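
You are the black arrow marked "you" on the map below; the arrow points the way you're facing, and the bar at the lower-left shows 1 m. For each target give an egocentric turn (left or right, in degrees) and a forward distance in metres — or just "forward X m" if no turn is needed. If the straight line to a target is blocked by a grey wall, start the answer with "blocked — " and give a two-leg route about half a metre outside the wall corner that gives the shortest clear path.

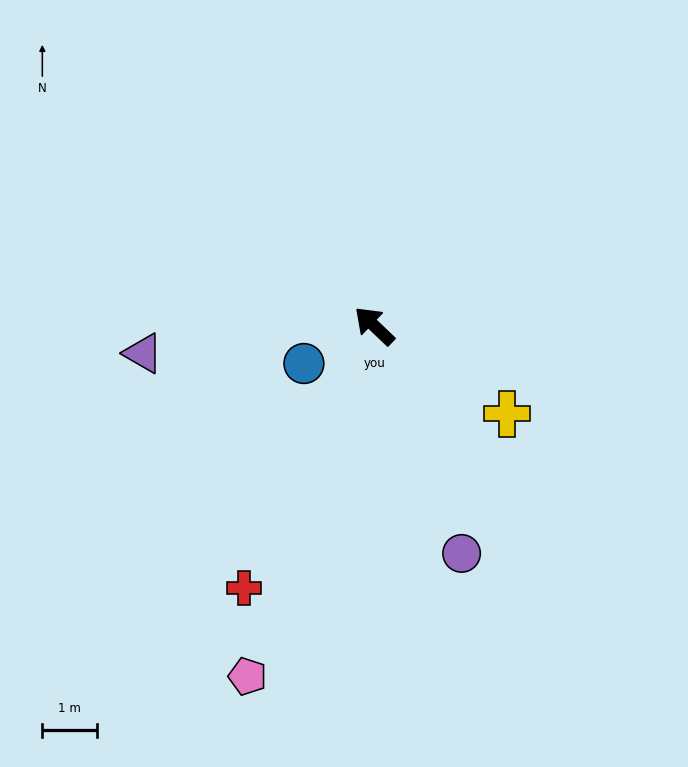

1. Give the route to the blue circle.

turn left 72°, forward 1.5 m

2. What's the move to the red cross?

turn left 107°, forward 5.3 m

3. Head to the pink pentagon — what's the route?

turn left 114°, forward 6.8 m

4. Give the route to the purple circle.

turn left 155°, forward 4.4 m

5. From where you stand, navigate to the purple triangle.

turn left 50°, forward 4.2 m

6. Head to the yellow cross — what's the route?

turn right 170°, forward 2.9 m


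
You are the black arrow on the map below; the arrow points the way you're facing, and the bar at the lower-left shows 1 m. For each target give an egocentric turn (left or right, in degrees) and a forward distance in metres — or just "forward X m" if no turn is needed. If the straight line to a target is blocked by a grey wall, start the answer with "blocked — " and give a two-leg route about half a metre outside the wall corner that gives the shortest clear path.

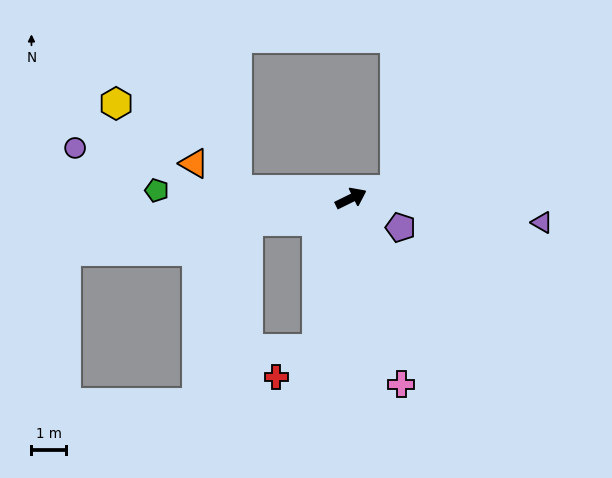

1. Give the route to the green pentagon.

turn left 151°, forward 5.6 m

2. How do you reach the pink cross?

turn right 101°, forward 5.6 m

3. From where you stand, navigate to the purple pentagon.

turn right 57°, forward 1.7 m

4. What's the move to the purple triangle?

turn right 33°, forward 5.6 m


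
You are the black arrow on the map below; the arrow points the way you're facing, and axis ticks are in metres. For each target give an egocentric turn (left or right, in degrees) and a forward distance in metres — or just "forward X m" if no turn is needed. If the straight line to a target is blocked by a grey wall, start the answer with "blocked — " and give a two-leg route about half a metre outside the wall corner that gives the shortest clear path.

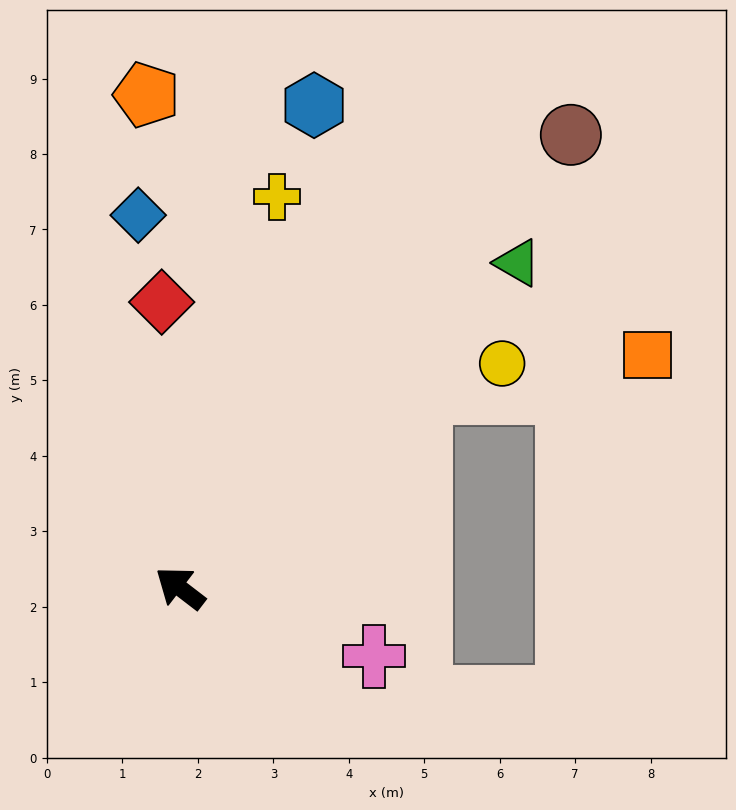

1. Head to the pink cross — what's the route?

turn right 162°, forward 2.7 m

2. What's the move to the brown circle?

turn right 93°, forward 7.9 m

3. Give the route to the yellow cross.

turn right 66°, forward 5.3 m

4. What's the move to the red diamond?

turn right 49°, forward 3.8 m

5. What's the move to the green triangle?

turn right 99°, forward 6.2 m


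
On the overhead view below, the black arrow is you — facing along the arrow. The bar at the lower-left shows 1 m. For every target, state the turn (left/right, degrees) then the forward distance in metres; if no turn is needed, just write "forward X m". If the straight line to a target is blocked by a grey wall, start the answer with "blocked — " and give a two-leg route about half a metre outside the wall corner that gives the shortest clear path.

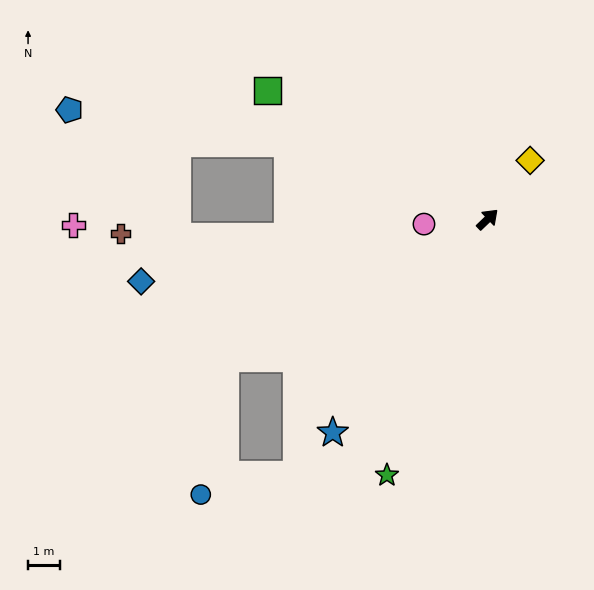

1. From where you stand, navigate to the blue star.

turn right 170°, forward 8.2 m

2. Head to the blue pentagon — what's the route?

blocked — turn left 116°, forward 6.7 m, then turn left 11°, forward 6.9 m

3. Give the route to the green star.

turn right 155°, forward 8.6 m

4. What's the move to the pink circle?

turn left 141°, forward 2.0 m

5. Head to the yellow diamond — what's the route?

turn left 10°, forward 2.3 m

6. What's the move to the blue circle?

blocked — turn left 164°, forward 9.3 m, then turn left 52°, forward 4.3 m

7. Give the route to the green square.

turn left 106°, forward 8.0 m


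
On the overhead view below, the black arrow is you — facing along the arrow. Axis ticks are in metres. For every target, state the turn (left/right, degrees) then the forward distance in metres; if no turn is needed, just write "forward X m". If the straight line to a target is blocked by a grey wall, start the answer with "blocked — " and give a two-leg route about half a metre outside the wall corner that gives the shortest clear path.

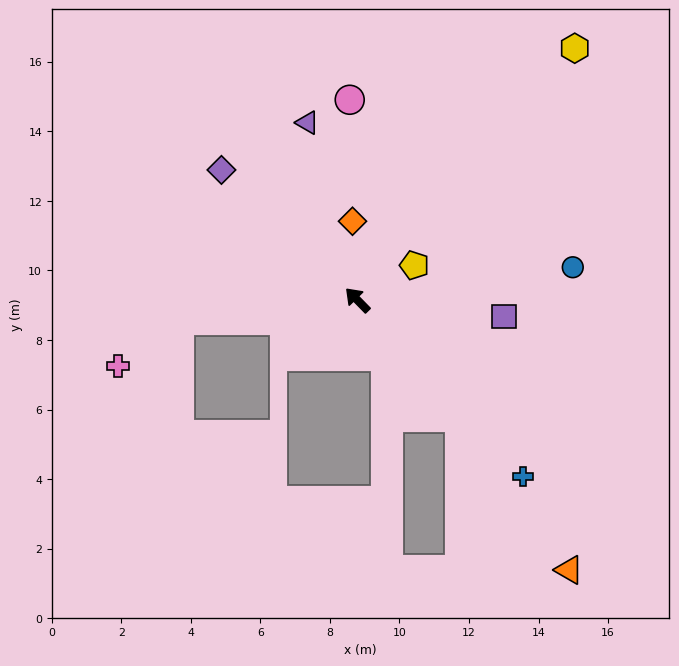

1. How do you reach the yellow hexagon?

turn right 85°, forward 9.6 m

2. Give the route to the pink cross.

blocked — turn left 52°, forward 5.1 m, then turn left 30°, forward 2.2 m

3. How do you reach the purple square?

turn right 141°, forward 4.3 m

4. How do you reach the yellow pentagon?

turn right 103°, forward 1.9 m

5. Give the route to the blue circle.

turn right 126°, forward 6.3 m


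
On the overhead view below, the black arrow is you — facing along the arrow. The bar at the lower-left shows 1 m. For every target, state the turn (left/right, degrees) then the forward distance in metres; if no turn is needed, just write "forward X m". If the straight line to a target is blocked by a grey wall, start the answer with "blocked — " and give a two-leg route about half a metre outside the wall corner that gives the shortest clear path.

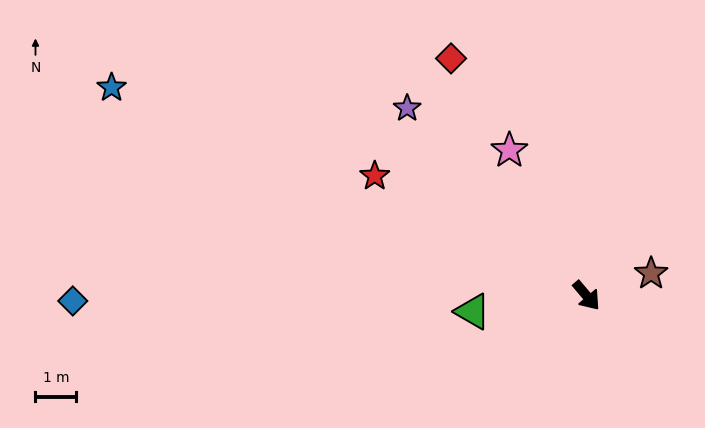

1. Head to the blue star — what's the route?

turn right 154°, forward 12.7 m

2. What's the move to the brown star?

turn left 69°, forward 1.7 m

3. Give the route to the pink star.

turn left 168°, forward 4.0 m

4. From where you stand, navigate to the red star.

turn right 160°, forward 6.0 m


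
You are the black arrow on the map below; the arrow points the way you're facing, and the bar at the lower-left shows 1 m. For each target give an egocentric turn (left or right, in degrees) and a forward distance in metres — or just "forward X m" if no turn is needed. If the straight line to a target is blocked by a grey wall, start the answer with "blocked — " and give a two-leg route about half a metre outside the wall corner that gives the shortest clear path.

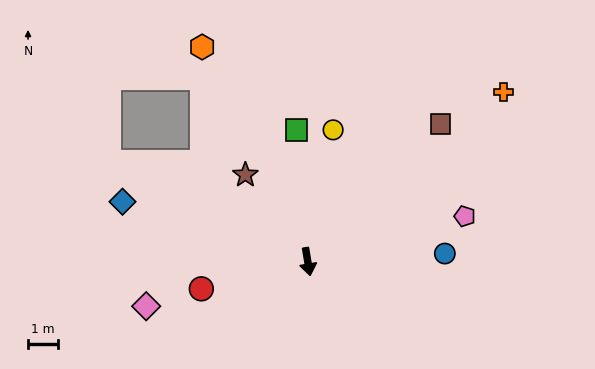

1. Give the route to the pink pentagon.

turn left 97°, forward 5.4 m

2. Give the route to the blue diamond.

turn right 117°, forward 6.4 m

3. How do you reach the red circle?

turn right 85°, forward 3.6 m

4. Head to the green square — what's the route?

turn left 175°, forward 4.3 m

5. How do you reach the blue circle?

turn left 84°, forward 4.5 m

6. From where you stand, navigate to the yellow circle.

turn left 160°, forward 4.4 m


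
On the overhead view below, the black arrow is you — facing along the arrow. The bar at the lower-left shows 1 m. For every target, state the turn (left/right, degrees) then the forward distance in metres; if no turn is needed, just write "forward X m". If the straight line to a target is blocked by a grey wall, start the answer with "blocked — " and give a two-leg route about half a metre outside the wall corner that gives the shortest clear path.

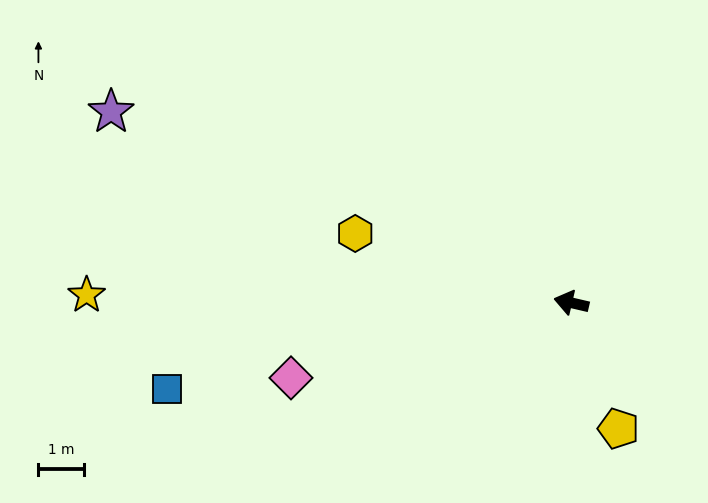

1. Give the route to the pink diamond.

turn left 28°, forward 6.3 m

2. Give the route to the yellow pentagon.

turn left 124°, forward 2.9 m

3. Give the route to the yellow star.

turn left 12°, forward 10.6 m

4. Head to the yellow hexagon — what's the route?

turn right 5°, forward 5.0 m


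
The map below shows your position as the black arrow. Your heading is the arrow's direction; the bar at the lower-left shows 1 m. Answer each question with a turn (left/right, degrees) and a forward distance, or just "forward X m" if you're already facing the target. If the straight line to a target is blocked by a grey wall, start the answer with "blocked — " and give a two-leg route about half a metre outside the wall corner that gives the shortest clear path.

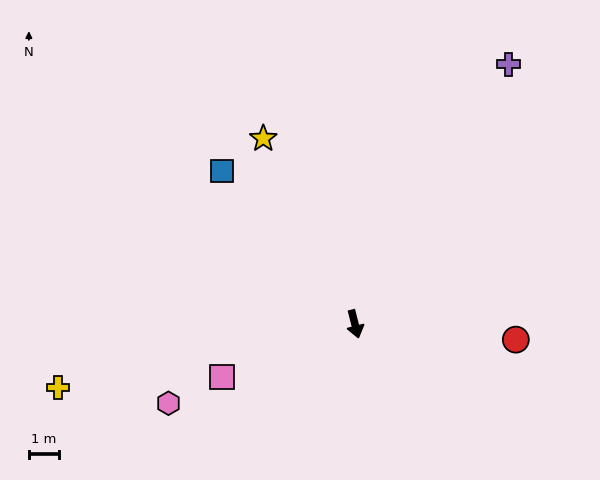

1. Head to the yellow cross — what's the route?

turn right 92°, forward 9.9 m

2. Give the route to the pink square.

turn right 82°, forward 4.7 m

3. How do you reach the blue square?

turn right 153°, forward 6.6 m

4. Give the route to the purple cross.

turn left 135°, forward 9.9 m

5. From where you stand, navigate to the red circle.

turn left 70°, forward 5.3 m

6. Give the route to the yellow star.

turn right 168°, forward 6.8 m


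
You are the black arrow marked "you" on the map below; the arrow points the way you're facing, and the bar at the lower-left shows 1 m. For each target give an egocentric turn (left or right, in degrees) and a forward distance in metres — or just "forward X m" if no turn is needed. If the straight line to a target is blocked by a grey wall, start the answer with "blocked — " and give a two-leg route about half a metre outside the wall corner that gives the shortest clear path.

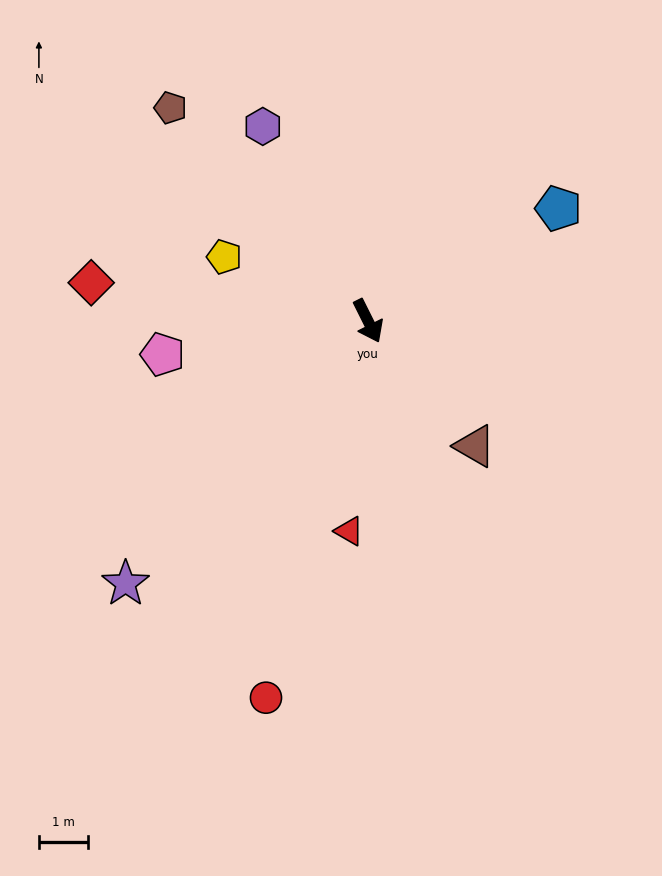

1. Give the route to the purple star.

turn right 69°, forward 7.3 m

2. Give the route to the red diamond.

turn right 124°, forward 5.7 m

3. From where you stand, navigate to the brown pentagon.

turn right 164°, forward 5.9 m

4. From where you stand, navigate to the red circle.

turn right 42°, forward 8.0 m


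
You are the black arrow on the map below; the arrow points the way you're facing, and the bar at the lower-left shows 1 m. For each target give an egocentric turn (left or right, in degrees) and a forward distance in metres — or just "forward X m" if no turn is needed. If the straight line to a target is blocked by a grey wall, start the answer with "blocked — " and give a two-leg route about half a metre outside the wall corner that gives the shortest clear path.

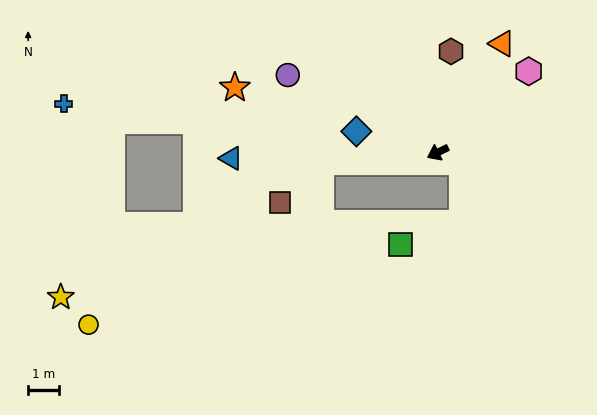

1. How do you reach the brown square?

blocked — turn right 21°, forward 3.8 m, then turn left 39°, forward 1.9 m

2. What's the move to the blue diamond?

turn right 41°, forward 2.7 m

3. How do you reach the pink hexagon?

turn right 164°, forward 4.0 m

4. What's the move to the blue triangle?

turn right 25°, forward 6.7 m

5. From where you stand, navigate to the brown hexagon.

turn right 124°, forward 3.3 m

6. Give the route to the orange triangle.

turn right 147°, forward 4.1 m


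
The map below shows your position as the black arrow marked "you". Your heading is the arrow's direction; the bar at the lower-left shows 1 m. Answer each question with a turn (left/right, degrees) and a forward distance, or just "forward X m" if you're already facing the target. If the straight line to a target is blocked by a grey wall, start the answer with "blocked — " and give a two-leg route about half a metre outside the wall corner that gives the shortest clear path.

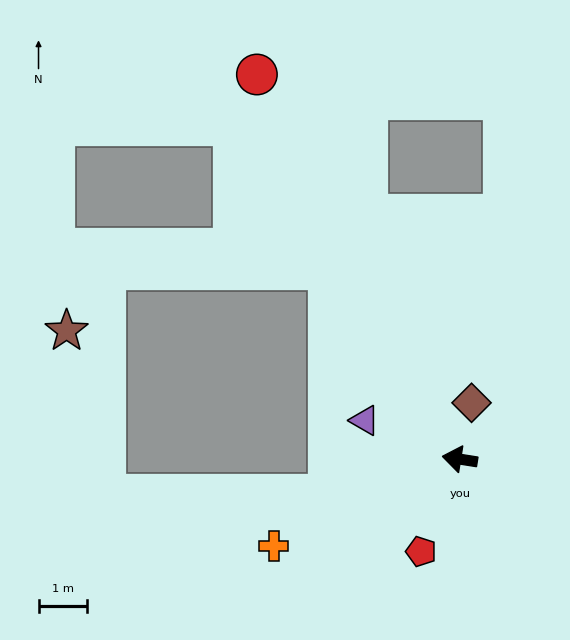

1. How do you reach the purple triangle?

turn right 13°, forward 2.1 m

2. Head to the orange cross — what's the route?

turn left 34°, forward 4.2 m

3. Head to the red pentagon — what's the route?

turn left 76°, forward 2.0 m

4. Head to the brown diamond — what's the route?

turn right 93°, forward 1.2 m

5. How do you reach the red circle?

turn right 53°, forward 8.9 m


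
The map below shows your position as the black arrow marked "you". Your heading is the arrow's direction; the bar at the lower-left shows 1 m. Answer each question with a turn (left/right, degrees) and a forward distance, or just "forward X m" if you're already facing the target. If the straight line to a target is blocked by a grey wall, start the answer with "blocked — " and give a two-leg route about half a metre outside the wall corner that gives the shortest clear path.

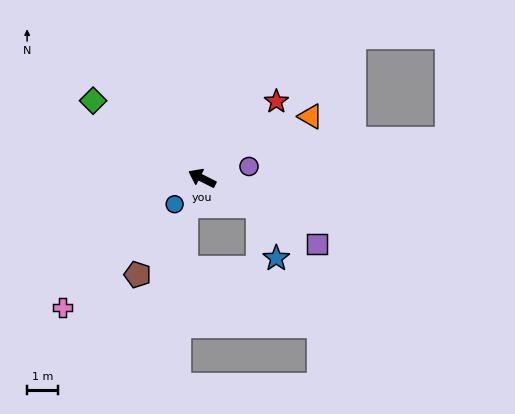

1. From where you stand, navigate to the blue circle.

turn left 70°, forward 1.2 m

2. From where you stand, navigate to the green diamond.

turn right 9°, forward 4.4 m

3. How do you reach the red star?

turn right 107°, forward 3.5 m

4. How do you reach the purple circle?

turn right 139°, forward 1.6 m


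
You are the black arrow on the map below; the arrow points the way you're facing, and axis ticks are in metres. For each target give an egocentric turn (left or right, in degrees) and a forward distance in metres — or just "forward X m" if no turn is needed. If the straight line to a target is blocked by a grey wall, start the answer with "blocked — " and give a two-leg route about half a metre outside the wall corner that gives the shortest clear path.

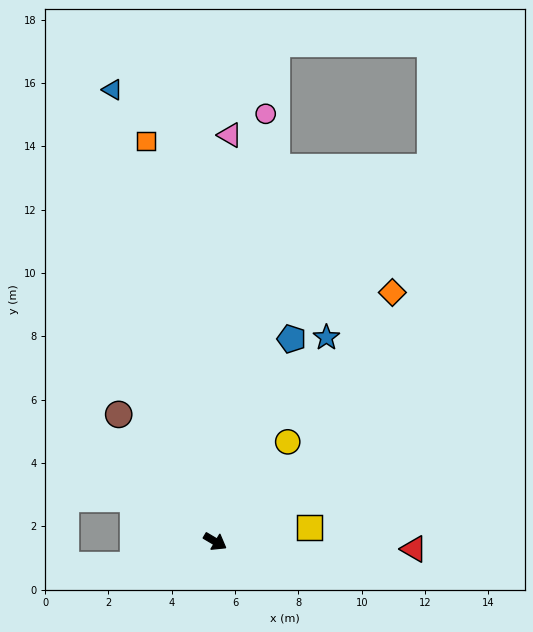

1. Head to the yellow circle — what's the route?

turn left 85°, forward 3.9 m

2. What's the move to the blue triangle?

turn left 133°, forward 14.6 m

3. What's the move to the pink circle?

turn left 114°, forward 13.6 m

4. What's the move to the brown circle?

turn left 158°, forward 5.0 m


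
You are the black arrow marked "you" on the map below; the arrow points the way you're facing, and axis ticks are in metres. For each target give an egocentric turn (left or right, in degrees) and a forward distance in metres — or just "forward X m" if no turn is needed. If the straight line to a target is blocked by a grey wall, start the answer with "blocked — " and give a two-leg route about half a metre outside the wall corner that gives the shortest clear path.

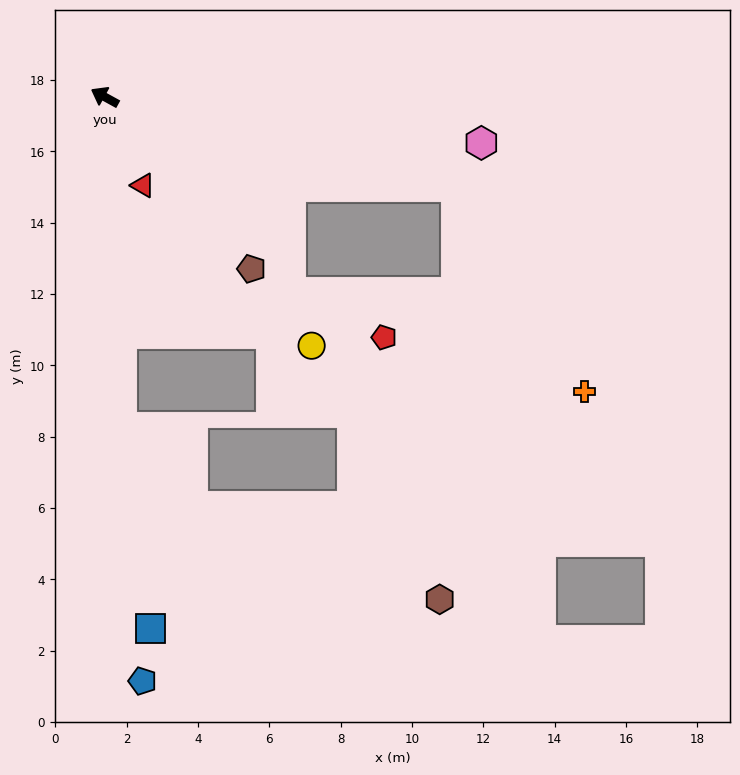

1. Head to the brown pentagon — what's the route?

turn left 159°, forward 6.3 m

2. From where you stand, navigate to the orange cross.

blocked — turn right 166°, forward 10.2 m, then turn right 43°, forward 6.8 m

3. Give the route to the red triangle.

turn left 142°, forward 2.7 m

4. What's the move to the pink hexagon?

turn right 158°, forward 10.6 m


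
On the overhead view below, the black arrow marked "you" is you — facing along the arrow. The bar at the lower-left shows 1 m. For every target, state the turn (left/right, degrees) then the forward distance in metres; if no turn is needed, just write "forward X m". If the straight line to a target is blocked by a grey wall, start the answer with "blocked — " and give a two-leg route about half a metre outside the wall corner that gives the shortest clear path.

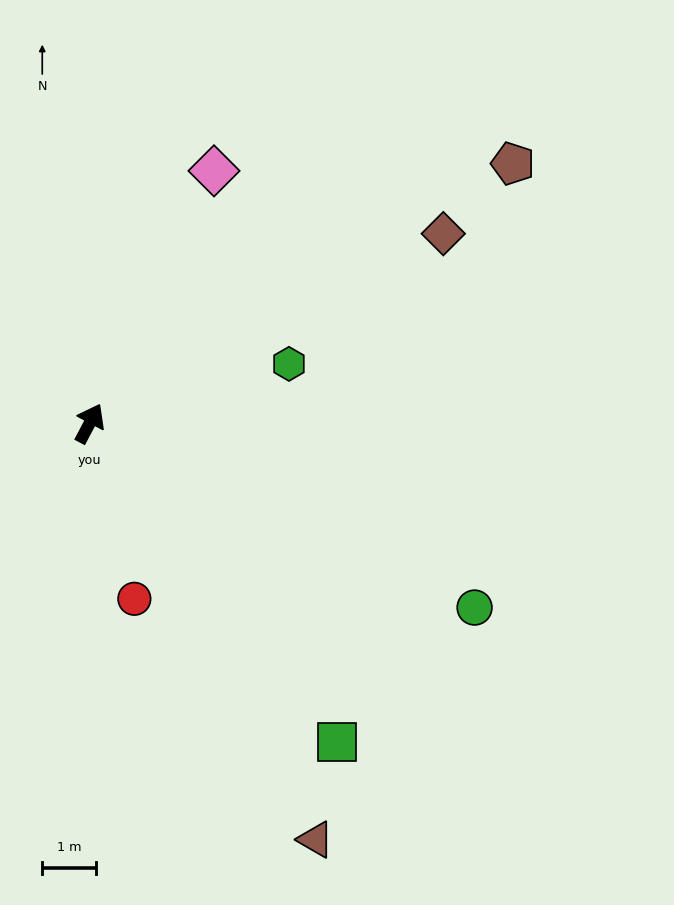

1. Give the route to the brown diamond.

turn right 34°, forward 7.5 m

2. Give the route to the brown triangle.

turn right 124°, forward 8.9 m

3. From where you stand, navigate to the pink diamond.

forward 5.3 m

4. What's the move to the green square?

turn right 114°, forward 7.6 m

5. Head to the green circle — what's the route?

turn right 88°, forward 8.0 m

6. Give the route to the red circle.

turn right 138°, forward 3.4 m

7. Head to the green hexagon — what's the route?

turn right 45°, forward 3.9 m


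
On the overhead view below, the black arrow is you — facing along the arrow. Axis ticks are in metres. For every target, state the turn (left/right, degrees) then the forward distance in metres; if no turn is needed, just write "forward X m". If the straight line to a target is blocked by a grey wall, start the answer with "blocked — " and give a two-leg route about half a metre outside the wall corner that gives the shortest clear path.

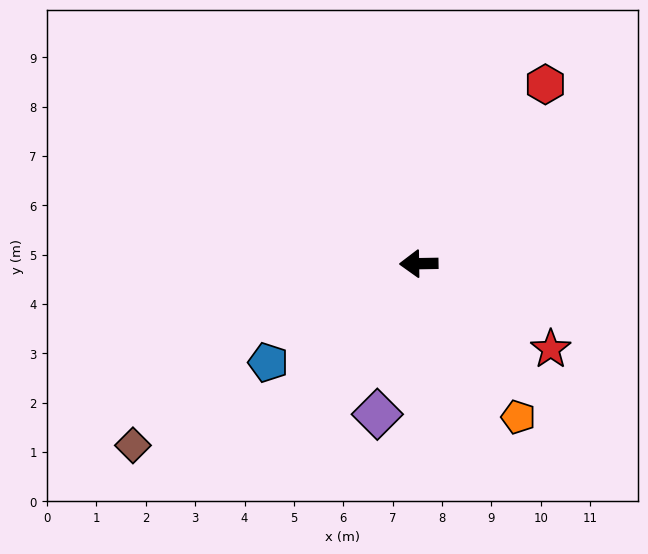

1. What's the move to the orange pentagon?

turn left 122°, forward 3.7 m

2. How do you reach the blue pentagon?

turn left 32°, forward 3.6 m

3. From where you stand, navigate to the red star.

turn left 146°, forward 3.2 m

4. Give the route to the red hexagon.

turn right 126°, forward 4.4 m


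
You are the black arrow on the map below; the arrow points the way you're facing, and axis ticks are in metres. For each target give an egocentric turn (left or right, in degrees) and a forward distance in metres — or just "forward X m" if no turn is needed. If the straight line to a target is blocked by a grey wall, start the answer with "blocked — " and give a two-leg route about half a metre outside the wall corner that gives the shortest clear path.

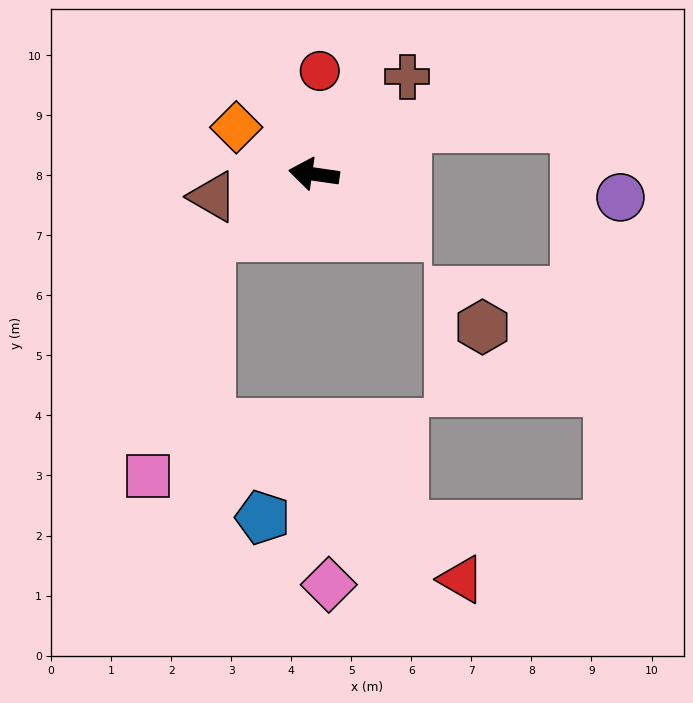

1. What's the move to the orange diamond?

turn right 23°, forward 1.5 m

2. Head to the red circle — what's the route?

turn right 85°, forward 1.7 m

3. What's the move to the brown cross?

turn right 126°, forward 2.2 m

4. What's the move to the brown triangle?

turn left 21°, forward 1.7 m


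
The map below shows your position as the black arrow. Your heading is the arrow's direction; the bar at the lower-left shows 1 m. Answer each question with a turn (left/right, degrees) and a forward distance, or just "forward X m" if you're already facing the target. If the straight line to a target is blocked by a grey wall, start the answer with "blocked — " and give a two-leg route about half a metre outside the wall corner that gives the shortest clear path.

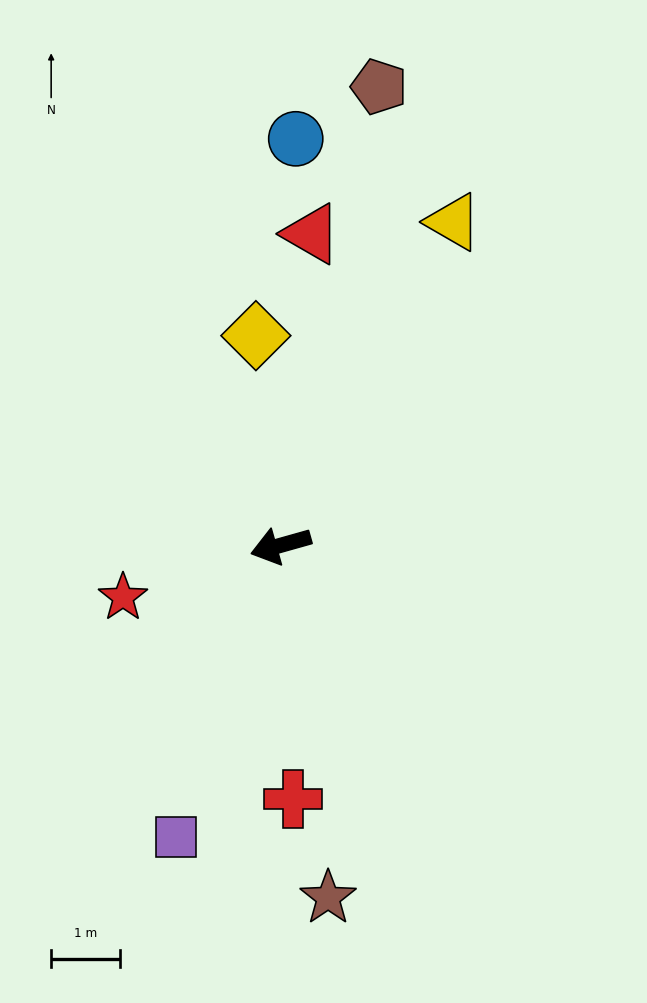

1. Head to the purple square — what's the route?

turn left 55°, forward 4.5 m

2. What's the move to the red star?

turn left 3°, forward 2.4 m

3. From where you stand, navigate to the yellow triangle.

turn right 134°, forward 5.3 m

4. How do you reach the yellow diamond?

turn right 99°, forward 3.0 m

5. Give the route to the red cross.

turn left 77°, forward 3.7 m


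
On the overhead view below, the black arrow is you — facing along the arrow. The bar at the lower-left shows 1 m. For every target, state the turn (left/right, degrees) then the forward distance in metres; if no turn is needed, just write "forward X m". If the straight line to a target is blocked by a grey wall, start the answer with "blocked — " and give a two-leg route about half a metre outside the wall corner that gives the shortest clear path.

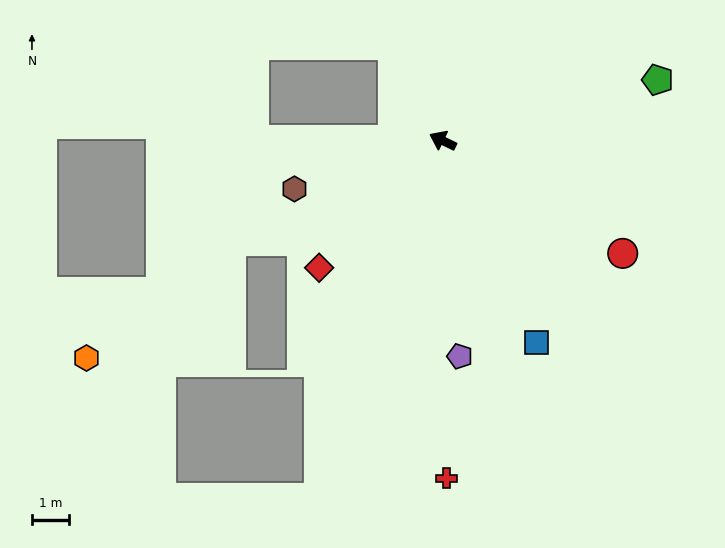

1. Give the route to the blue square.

turn left 141°, forward 6.0 m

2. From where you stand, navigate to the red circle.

turn left 174°, forward 5.7 m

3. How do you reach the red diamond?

turn left 72°, forward 4.8 m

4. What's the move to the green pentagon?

turn right 138°, forward 6.0 m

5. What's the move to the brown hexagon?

turn left 44°, forward 4.2 m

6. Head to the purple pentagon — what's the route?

turn left 120°, forward 5.8 m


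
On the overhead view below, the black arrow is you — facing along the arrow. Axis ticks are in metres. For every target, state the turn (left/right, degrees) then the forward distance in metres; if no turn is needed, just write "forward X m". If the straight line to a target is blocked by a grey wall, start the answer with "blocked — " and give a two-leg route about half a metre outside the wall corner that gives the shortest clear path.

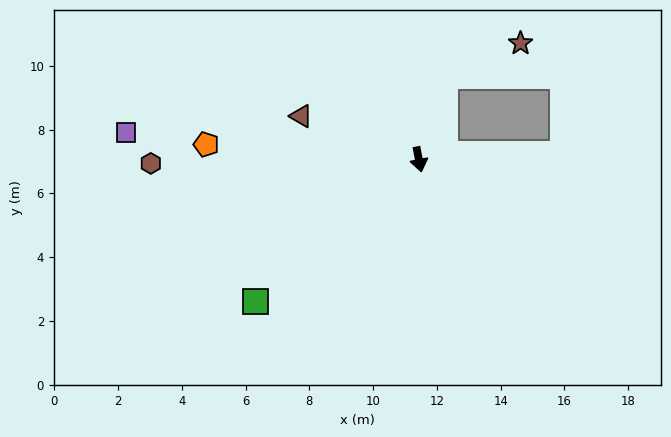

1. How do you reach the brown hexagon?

turn right 100°, forward 8.4 m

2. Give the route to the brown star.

blocked — turn left 152°, forward 2.8 m, then turn right 50°, forward 2.6 m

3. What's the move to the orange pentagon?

turn right 105°, forward 6.7 m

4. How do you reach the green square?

turn right 60°, forward 6.8 m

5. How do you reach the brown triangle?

turn right 121°, forward 3.9 m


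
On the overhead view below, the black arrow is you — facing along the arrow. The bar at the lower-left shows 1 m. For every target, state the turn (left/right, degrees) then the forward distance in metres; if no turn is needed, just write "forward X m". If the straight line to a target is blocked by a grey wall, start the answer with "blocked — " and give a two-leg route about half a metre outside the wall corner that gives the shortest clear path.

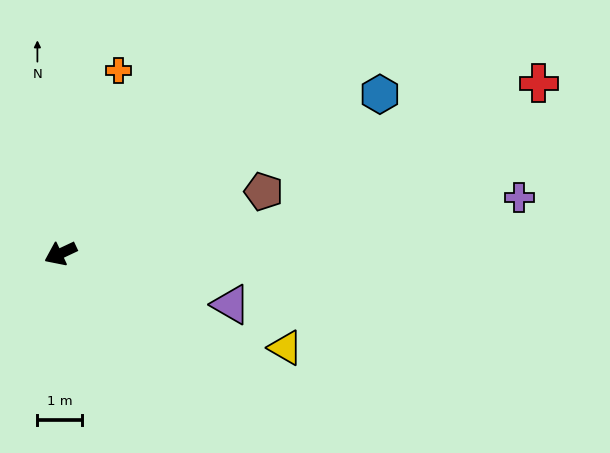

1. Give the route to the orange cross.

turn right 133°, forward 4.3 m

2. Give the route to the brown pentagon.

turn left 172°, forward 4.8 m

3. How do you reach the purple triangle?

turn left 138°, forward 4.0 m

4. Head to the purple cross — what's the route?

turn left 162°, forward 10.3 m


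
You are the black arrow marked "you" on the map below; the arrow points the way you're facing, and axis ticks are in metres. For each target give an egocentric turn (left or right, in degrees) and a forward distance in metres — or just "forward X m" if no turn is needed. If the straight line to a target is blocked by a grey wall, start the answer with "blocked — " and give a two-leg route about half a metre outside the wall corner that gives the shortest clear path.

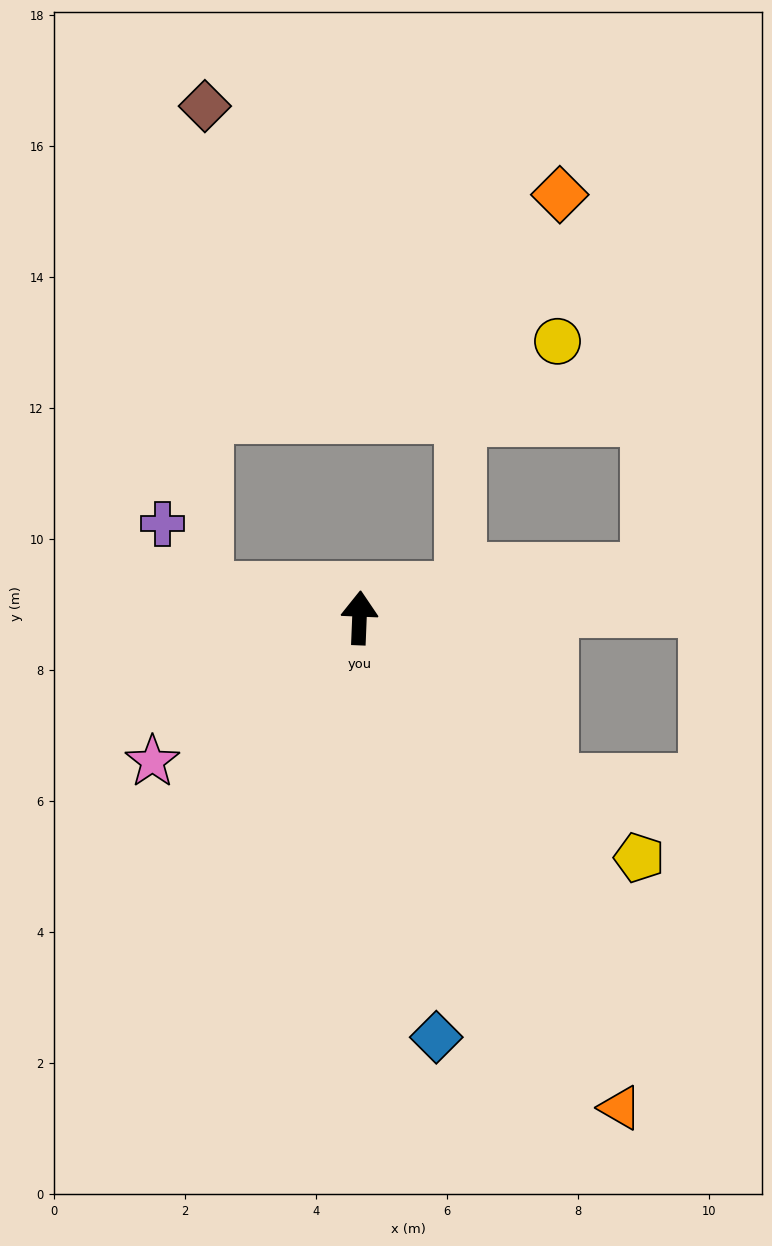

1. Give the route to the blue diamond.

turn right 167°, forward 6.5 m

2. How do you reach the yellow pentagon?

turn right 128°, forward 5.6 m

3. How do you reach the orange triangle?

turn right 150°, forward 8.5 m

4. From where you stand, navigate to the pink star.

turn left 127°, forward 3.8 m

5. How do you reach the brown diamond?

blocked — turn left 82°, forward 2.4 m, then turn right 80°, forward 7.4 m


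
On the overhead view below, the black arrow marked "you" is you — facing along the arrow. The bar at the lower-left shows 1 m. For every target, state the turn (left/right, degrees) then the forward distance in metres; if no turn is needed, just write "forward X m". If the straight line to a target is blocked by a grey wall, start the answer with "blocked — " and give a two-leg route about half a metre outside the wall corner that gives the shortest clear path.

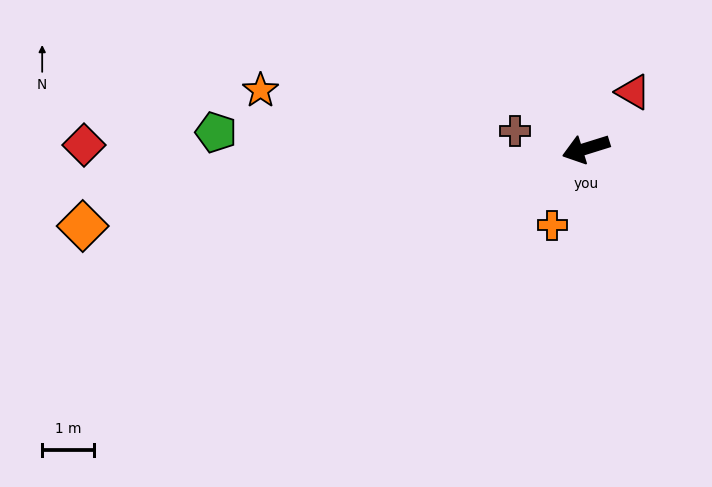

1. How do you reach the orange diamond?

turn right 9°, forward 9.7 m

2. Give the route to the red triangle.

turn right 147°, forward 1.4 m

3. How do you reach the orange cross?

turn left 49°, forward 1.6 m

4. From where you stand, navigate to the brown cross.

turn right 31°, forward 1.4 m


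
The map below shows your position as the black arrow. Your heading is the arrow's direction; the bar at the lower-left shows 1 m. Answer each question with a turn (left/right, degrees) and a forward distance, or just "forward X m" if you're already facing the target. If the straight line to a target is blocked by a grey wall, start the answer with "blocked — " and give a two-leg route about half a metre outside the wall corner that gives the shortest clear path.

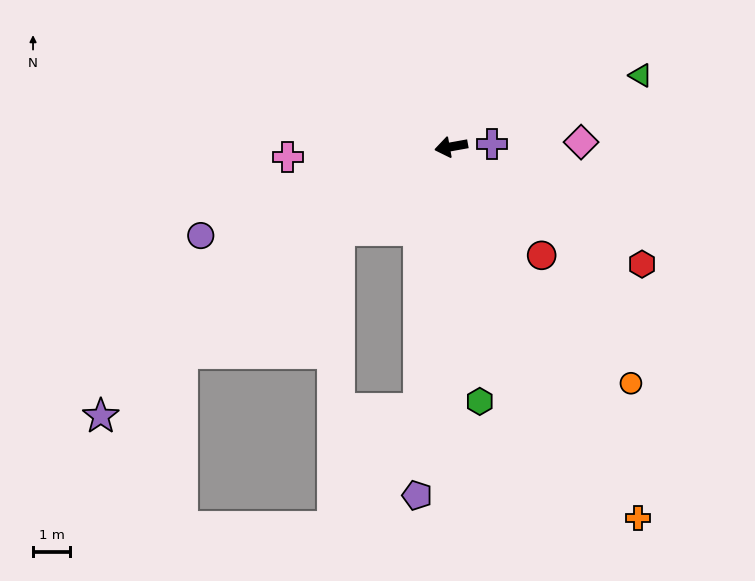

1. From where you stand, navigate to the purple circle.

turn left 9°, forward 7.1 m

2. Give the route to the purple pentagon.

turn left 74°, forward 9.4 m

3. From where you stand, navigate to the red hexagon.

turn left 138°, forward 6.0 m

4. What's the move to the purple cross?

turn left 174°, forward 1.1 m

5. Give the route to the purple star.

turn left 27°, forward 11.9 m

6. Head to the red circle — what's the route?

turn left 120°, forward 3.8 m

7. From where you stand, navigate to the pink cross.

turn right 7°, forward 4.4 m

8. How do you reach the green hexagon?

turn left 86°, forward 6.9 m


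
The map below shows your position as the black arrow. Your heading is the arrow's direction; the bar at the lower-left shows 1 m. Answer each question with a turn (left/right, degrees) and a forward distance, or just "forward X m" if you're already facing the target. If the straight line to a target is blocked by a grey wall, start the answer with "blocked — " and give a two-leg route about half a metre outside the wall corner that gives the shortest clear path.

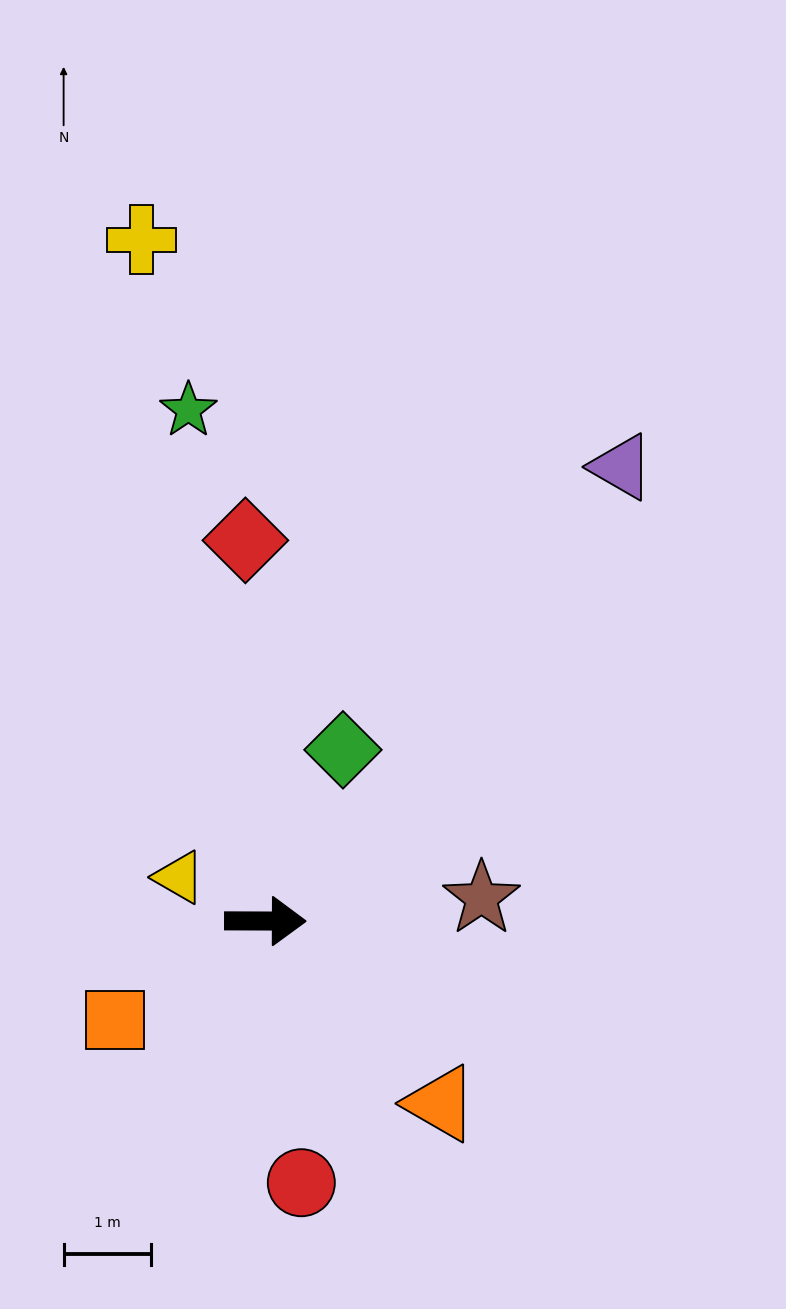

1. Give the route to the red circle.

turn right 82°, forward 3.0 m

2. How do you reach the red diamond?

turn left 93°, forward 4.4 m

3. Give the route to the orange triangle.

turn right 46°, forward 2.9 m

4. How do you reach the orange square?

turn right 146°, forward 2.1 m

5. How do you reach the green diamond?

turn left 66°, forward 2.1 m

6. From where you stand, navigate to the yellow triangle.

turn left 153°, forward 1.1 m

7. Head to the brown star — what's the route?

turn left 6°, forward 2.5 m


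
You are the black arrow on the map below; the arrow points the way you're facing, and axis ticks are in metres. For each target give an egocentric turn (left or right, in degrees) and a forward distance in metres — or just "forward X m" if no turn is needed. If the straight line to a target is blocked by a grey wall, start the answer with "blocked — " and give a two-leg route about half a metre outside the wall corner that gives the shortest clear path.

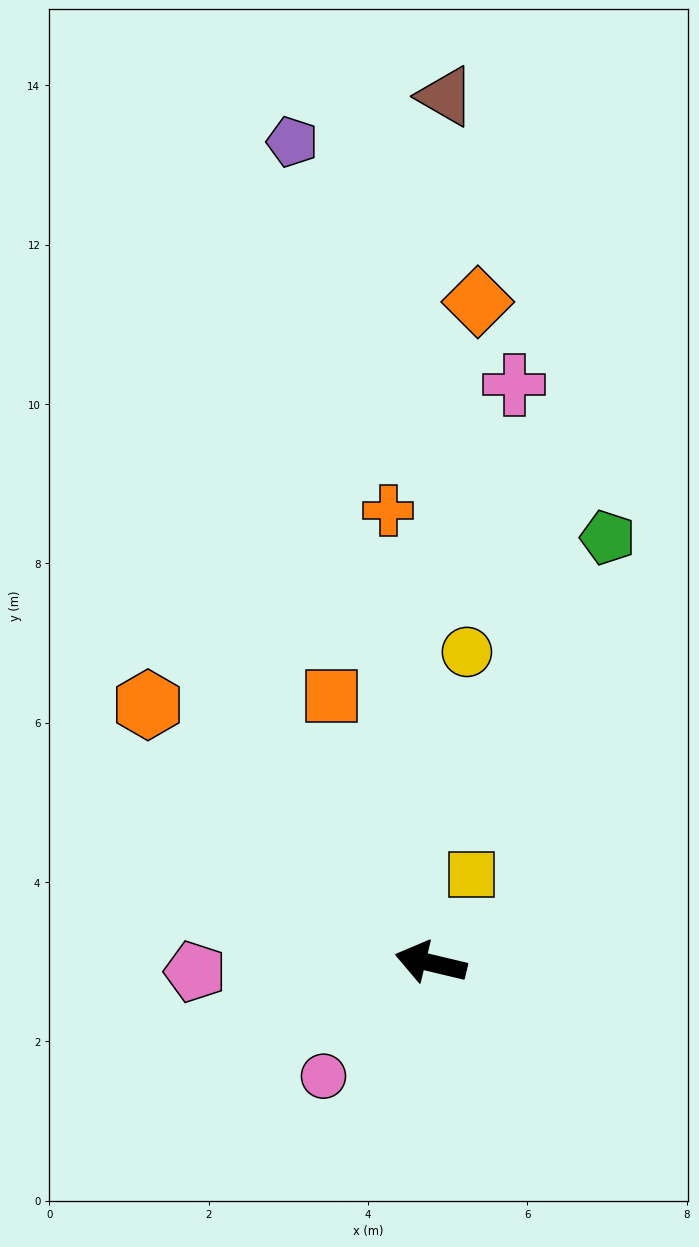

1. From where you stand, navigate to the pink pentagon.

turn left 16°, forward 3.0 m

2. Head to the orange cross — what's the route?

turn right 71°, forward 5.7 m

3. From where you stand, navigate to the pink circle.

turn left 60°, forward 2.0 m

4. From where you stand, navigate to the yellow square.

turn right 101°, forward 1.2 m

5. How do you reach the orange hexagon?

turn right 29°, forward 4.8 m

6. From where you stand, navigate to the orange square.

turn right 56°, forward 3.6 m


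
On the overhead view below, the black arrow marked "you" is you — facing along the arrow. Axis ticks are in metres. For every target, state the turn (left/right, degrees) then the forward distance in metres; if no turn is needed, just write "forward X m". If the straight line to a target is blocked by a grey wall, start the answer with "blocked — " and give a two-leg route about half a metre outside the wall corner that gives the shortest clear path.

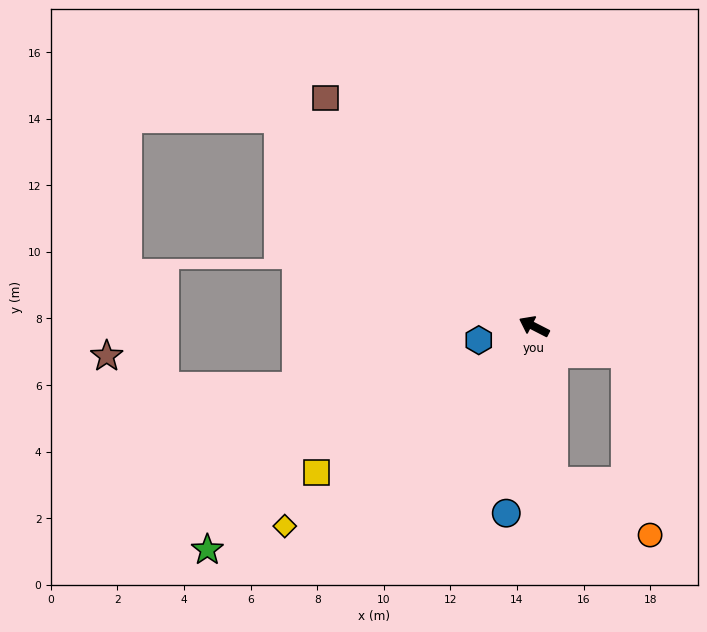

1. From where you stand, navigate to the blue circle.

turn left 109°, forward 5.7 m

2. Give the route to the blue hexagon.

turn left 41°, forward 1.7 m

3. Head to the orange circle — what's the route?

blocked — turn left 124°, forward 4.7 m, then turn left 54°, forward 3.3 m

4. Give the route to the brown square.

turn right 20°, forward 9.3 m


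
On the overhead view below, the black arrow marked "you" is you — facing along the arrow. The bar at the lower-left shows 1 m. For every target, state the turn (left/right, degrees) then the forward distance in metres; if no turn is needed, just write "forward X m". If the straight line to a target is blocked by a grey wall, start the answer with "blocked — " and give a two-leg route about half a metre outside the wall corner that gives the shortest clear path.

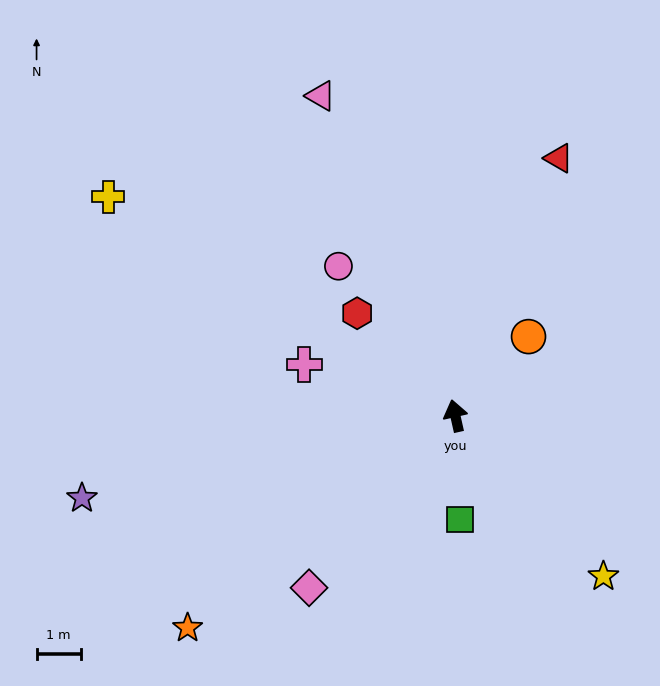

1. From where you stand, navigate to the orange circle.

turn right 55°, forward 2.5 m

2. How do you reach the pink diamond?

turn left 127°, forward 5.1 m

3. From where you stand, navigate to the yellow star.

turn right 150°, forward 5.0 m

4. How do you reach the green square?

turn left 170°, forward 2.4 m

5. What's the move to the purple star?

turn left 90°, forward 8.7 m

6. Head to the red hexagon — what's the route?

turn left 31°, forward 3.2 m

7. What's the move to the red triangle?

turn right 35°, forward 6.3 m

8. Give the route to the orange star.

turn left 116°, forward 7.8 m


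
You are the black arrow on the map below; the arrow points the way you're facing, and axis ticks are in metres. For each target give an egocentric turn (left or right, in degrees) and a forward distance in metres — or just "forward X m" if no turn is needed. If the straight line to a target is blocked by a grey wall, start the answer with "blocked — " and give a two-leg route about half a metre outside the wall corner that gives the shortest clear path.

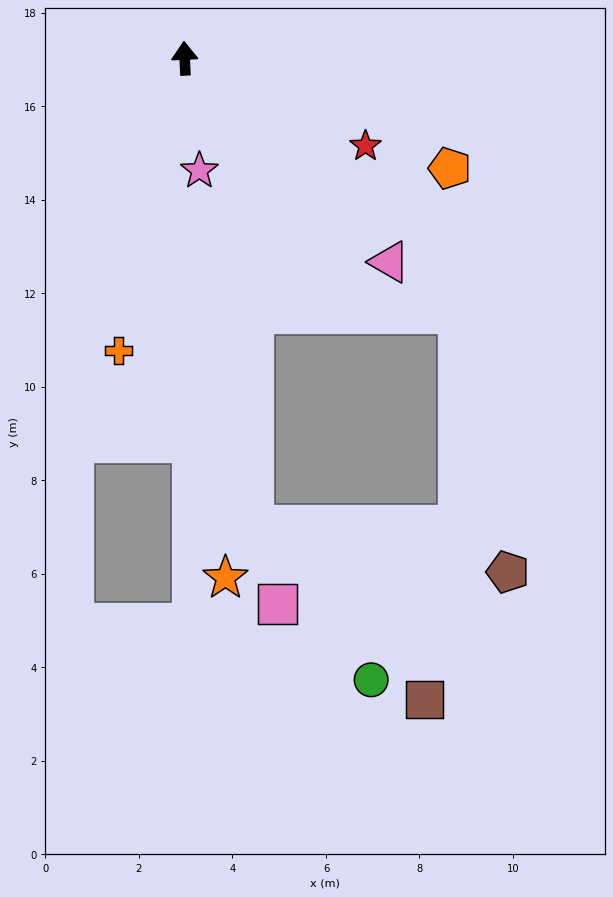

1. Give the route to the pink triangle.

turn right 137°, forward 6.2 m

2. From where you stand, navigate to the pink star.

turn right 175°, forward 2.4 m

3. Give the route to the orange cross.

turn left 165°, forward 6.4 m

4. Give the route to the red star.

turn right 118°, forward 4.3 m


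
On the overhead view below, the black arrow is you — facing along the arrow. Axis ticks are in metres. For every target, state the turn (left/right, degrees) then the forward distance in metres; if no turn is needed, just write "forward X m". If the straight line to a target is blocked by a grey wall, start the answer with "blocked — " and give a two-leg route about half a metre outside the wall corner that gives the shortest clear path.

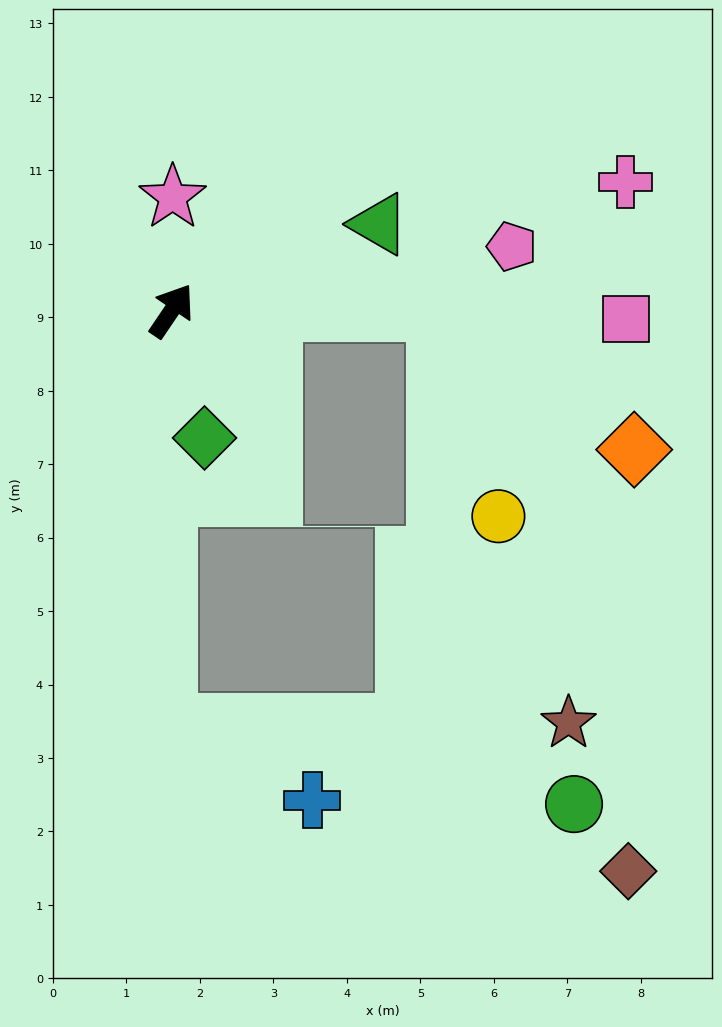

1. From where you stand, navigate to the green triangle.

turn right 33°, forward 3.1 m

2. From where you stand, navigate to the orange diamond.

blocked — turn right 56°, forward 3.6 m, then turn right 35°, forward 3.3 m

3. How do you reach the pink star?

turn left 34°, forward 1.5 m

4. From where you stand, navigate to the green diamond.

turn right 131°, forward 1.8 m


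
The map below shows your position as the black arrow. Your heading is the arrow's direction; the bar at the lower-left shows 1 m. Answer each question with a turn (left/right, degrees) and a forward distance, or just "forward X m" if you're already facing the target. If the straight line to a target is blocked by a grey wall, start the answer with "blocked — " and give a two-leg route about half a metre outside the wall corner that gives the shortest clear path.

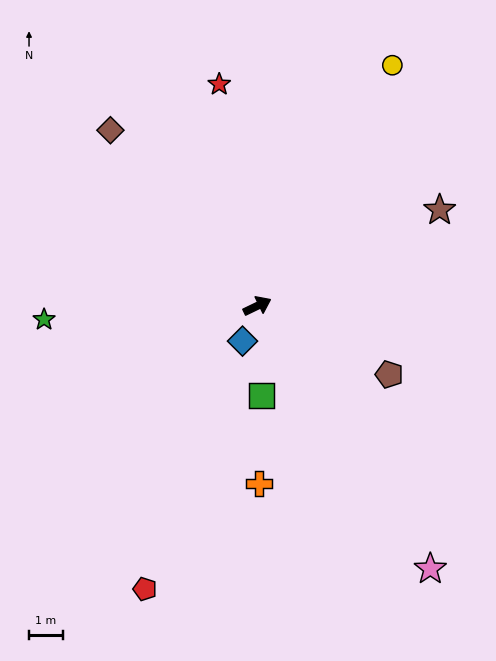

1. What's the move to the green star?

turn left 158°, forward 6.3 m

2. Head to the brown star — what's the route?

forward 6.1 m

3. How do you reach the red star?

turn left 74°, forward 6.7 m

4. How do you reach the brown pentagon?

turn right 53°, forward 4.4 m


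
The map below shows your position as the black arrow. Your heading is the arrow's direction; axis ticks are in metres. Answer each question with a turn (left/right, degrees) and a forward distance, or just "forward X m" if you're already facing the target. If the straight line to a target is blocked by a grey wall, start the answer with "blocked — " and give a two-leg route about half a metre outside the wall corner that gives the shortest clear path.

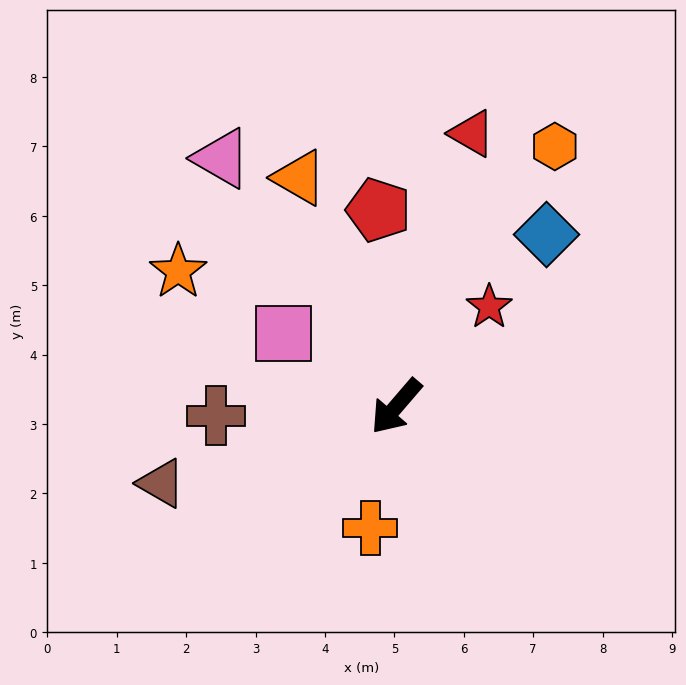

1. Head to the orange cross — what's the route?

turn left 29°, forward 1.8 m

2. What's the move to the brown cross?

turn right 46°, forward 2.6 m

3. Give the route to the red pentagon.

turn right 134°, forward 2.8 m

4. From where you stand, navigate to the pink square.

turn right 82°, forward 1.9 m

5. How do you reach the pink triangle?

turn right 104°, forward 4.4 m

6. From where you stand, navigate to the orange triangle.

turn right 116°, forward 3.6 m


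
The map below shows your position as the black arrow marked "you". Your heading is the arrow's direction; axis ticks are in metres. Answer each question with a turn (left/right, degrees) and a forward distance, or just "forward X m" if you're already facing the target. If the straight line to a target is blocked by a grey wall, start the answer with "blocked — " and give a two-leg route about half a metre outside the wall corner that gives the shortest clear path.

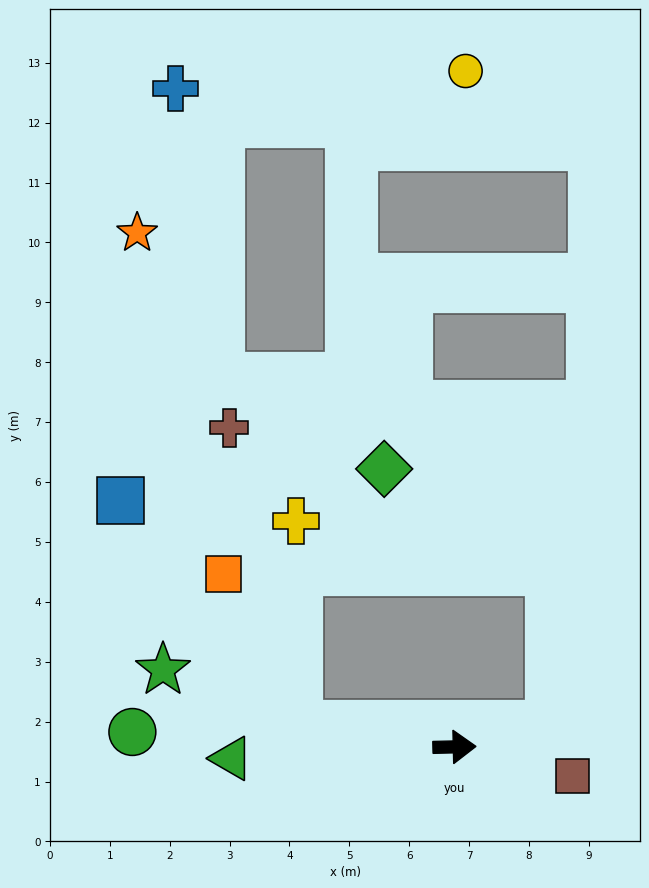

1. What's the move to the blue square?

blocked — turn left 171°, forward 2.6 m, then turn right 44°, forward 4.8 m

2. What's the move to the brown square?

turn right 15°, forward 2.0 m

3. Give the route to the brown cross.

blocked — turn left 171°, forward 2.6 m, then turn right 69°, forward 5.1 m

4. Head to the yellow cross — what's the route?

blocked — turn left 171°, forward 2.6 m, then turn right 82°, forward 3.4 m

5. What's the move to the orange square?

blocked — turn left 171°, forward 2.6 m, then turn right 56°, forward 2.8 m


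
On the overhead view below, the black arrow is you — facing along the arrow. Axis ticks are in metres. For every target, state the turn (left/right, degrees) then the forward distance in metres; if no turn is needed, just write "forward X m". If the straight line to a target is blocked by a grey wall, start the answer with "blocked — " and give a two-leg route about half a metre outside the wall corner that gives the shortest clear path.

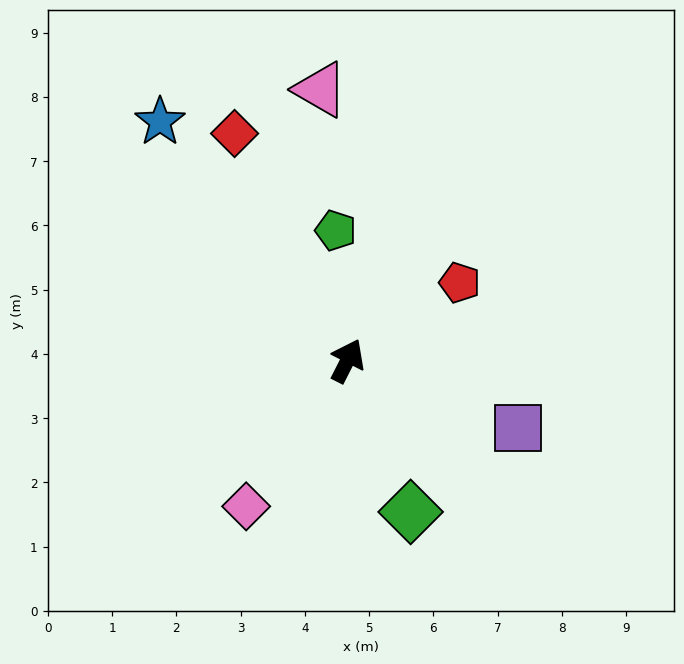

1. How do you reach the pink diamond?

turn left 172°, forward 2.8 m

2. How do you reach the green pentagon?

turn left 32°, forward 2.0 m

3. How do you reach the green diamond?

turn right 130°, forward 2.6 m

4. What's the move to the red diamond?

turn left 53°, forward 3.9 m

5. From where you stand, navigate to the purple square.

turn right 85°, forward 2.9 m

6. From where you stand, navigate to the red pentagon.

turn right 28°, forward 2.1 m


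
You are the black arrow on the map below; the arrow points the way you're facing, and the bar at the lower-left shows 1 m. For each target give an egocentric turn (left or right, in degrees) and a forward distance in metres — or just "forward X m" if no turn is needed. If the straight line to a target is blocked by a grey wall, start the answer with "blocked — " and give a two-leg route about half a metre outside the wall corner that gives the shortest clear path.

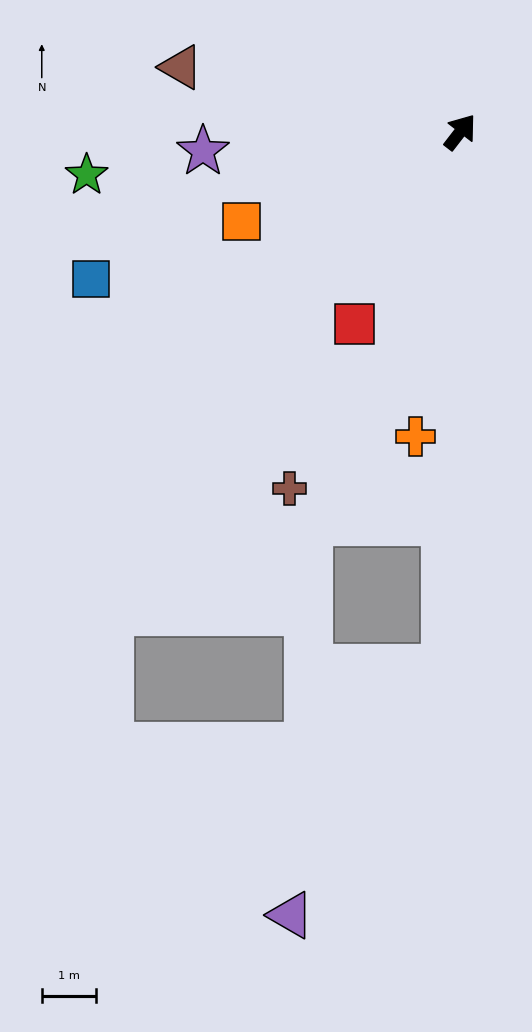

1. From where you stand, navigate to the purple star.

turn left 132°, forward 4.7 m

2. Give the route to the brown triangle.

turn left 115°, forward 5.3 m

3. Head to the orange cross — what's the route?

turn right 151°, forward 5.6 m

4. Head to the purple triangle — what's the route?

blocked — turn right 144°, forward 9.8 m, then turn right 30°, forward 5.3 m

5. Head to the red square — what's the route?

turn right 171°, forward 4.0 m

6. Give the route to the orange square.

turn left 150°, forward 4.3 m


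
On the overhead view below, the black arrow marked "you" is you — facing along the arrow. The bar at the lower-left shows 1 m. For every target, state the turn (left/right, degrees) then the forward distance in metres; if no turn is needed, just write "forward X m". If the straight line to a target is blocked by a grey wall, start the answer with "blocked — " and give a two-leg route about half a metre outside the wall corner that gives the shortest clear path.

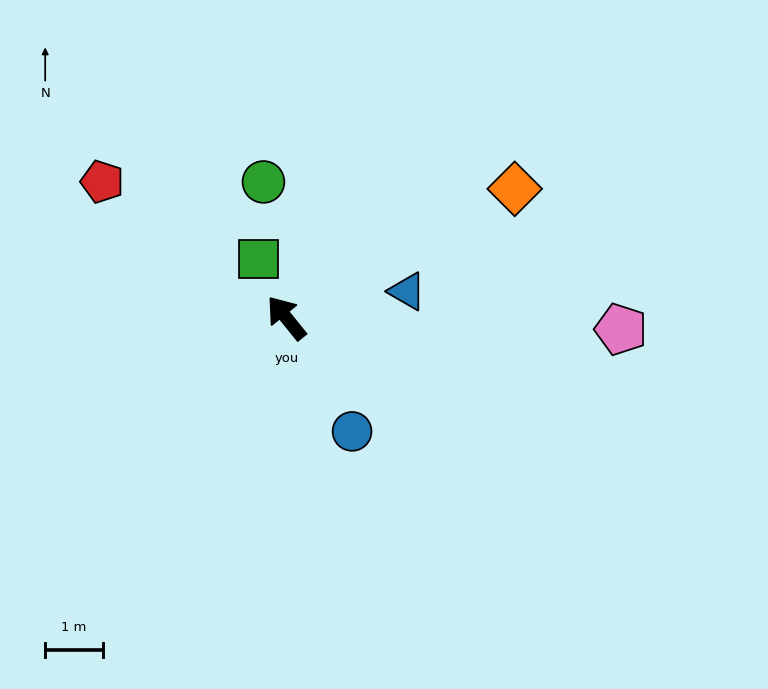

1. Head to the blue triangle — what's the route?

turn right 117°, forward 2.1 m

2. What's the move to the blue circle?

turn left 171°, forward 2.3 m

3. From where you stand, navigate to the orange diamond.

turn right 100°, forward 4.5 m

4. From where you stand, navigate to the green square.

turn right 14°, forward 1.1 m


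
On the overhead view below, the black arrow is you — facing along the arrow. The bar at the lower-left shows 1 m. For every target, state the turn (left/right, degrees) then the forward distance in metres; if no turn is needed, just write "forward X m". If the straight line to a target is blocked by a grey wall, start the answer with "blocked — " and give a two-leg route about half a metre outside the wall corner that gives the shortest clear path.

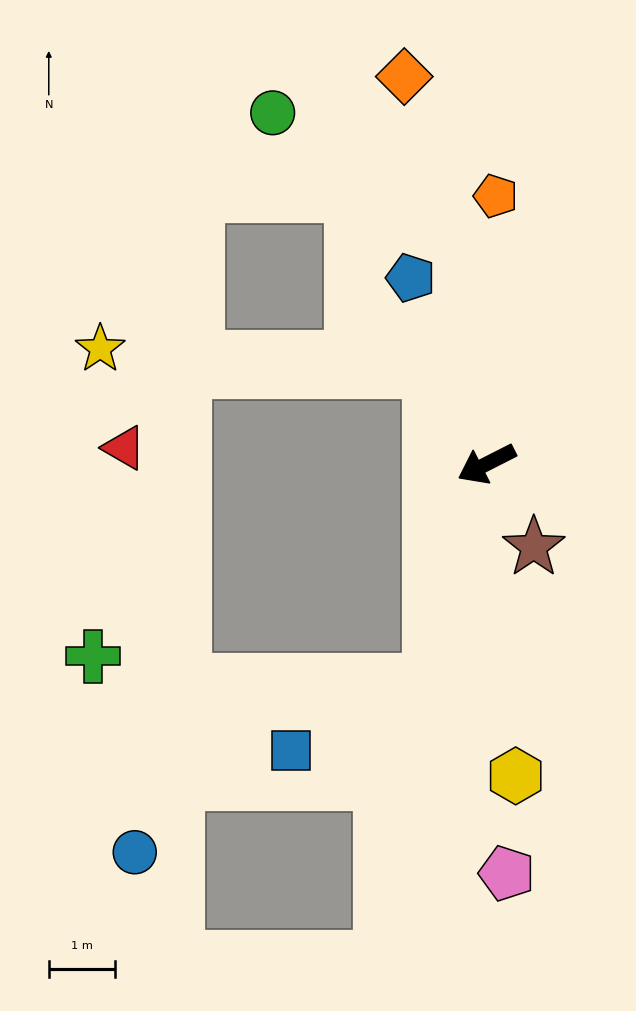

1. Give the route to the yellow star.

blocked — turn right 86°, forward 1.6 m, then turn left 55°, forward 5.0 m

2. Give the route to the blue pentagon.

turn right 95°, forward 3.0 m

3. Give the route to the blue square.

blocked — turn left 49°, forward 3.4 m, then turn right 50°, forward 2.4 m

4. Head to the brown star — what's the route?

turn left 93°, forward 1.4 m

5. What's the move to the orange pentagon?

turn right 119°, forward 4.1 m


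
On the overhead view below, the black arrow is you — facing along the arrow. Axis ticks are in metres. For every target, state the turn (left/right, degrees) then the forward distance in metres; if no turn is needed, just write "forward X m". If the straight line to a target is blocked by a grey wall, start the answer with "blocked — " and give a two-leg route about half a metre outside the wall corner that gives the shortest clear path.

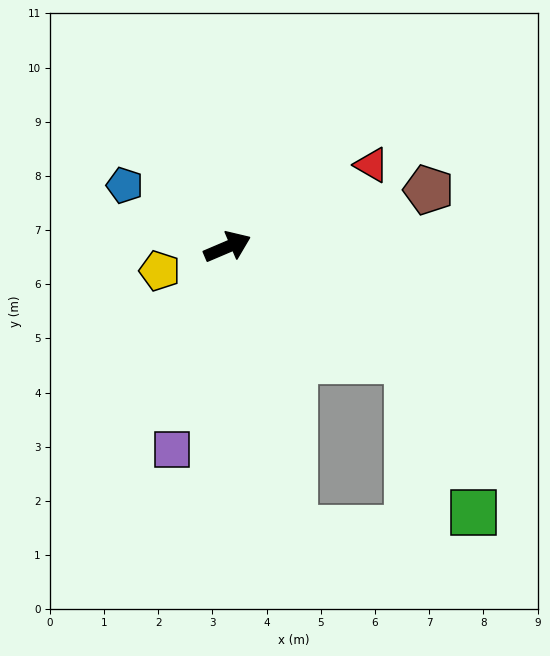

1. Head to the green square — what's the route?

blocked — turn right 55°, forward 3.9 m, then turn right 35°, forward 3.0 m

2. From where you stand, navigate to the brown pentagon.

turn right 7°, forward 3.9 m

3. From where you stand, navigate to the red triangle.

turn left 7°, forward 3.1 m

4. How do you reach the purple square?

turn right 128°, forward 3.9 m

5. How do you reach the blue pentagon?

turn left 126°, forward 2.2 m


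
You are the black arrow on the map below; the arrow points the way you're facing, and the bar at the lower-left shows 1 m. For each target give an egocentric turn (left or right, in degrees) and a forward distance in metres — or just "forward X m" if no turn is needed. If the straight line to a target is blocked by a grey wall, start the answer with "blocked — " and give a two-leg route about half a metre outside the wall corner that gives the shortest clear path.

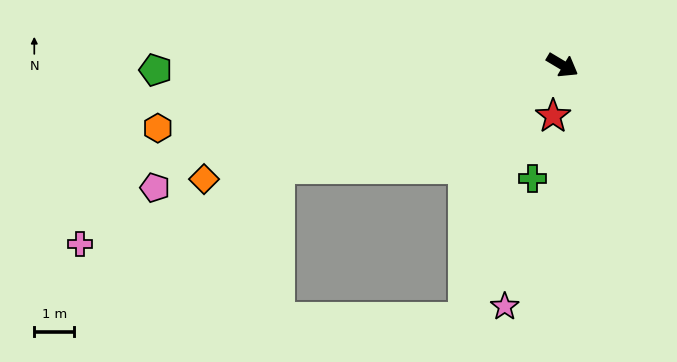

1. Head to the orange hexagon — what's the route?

turn right 140°, forward 10.3 m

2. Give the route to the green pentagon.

turn right 148°, forward 10.2 m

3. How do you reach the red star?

turn right 70°, forward 1.3 m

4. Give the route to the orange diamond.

turn right 132°, forward 9.4 m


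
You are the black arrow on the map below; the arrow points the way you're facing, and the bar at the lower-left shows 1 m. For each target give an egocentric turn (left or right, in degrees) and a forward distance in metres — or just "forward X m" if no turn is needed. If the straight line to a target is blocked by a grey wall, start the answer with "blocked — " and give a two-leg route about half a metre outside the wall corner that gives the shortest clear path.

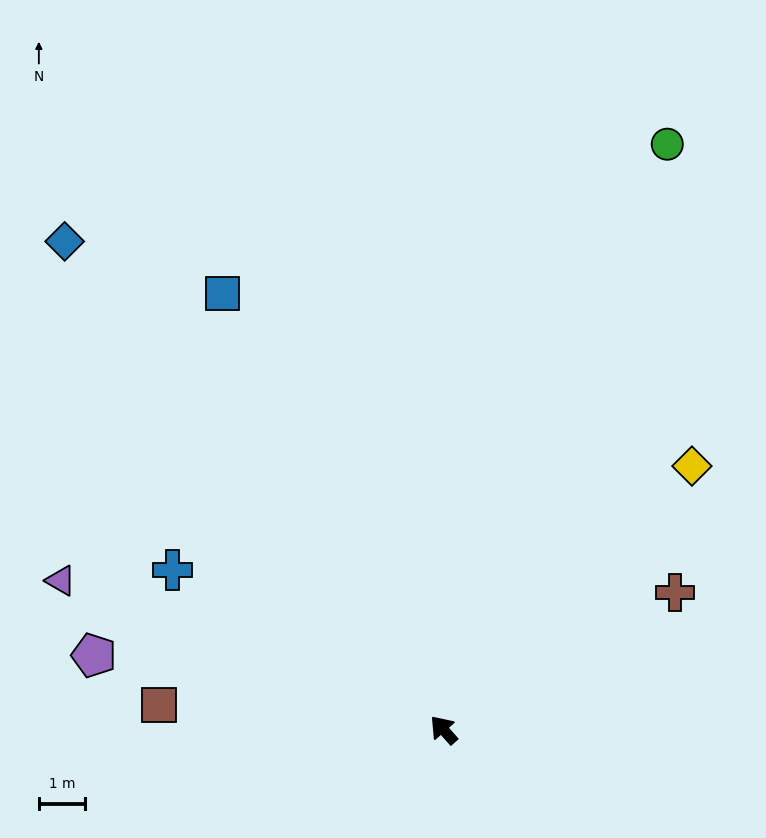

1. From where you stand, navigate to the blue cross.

turn left 18°, forward 6.8 m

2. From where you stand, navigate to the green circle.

turn right 62°, forward 13.5 m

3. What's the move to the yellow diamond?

turn right 85°, forward 7.8 m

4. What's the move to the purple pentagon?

turn left 37°, forward 7.7 m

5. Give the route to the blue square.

turn right 15°, forward 10.5 m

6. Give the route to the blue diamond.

turn right 4°, forward 13.3 m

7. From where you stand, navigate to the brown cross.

turn right 101°, forward 5.8 m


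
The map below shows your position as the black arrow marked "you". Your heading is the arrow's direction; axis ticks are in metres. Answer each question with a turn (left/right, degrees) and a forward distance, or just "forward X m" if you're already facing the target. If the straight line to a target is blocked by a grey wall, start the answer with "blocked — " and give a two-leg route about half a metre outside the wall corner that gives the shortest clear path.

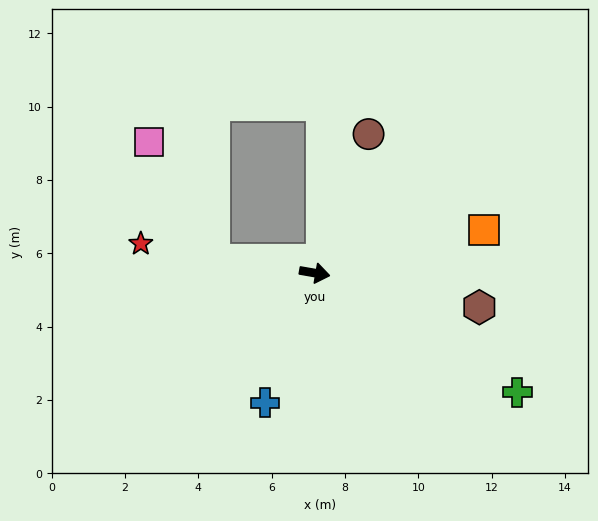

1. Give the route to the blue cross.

turn right 101°, forward 3.8 m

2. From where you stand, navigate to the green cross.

turn right 21°, forward 6.4 m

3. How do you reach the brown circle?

turn left 79°, forward 4.1 m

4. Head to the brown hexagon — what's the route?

forward 4.6 m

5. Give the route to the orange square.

turn left 24°, forward 4.8 m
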